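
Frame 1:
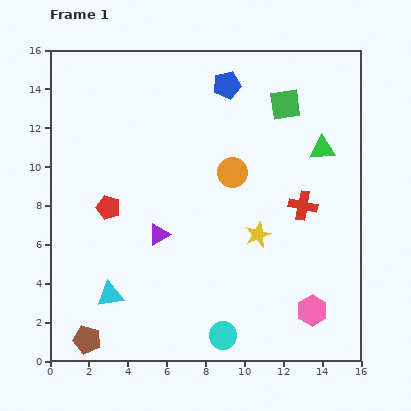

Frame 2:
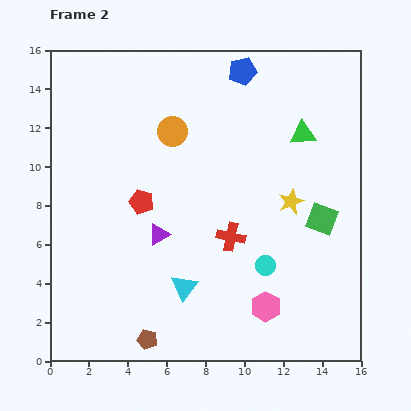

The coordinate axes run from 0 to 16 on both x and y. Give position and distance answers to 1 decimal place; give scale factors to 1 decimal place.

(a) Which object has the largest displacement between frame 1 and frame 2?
the green square

(moved 6.2; next 4.2)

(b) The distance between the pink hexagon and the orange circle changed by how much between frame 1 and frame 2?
+2.0

Distance in frame 1: 8.2. Distance in frame 2: 10.2.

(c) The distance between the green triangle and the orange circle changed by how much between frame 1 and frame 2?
+1.9

Distance in frame 1: 4.8. Distance in frame 2: 6.7.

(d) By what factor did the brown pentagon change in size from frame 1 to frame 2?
0.7×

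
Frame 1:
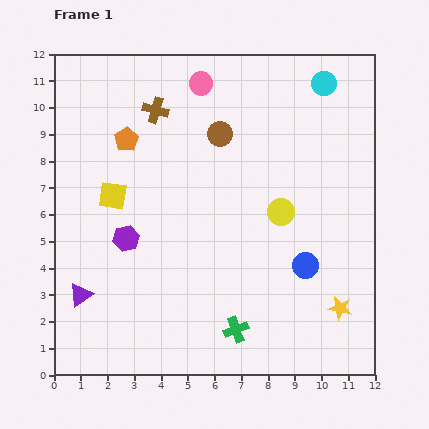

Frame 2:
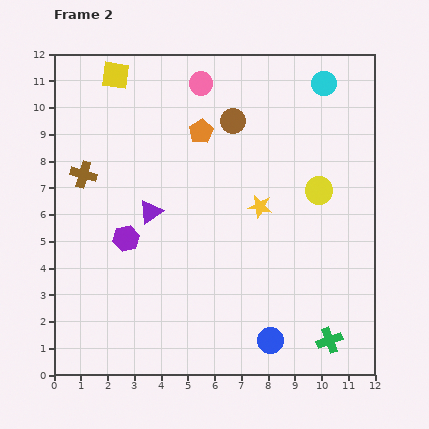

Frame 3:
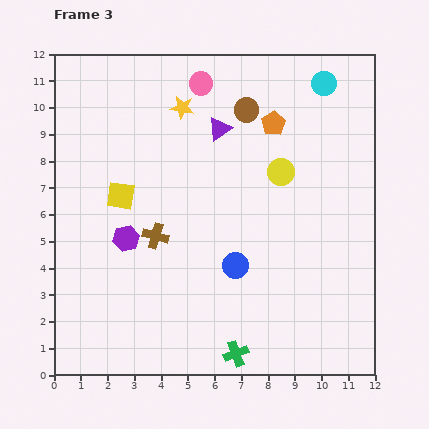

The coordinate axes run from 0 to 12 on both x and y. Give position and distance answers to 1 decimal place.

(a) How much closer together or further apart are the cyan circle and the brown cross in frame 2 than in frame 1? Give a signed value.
+3.2

Distance in frame 1: 6.4. Distance in frame 2: 9.6.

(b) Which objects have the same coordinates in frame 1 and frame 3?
the purple hexagon, the cyan circle, the pink circle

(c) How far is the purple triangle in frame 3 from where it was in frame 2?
4.0

The purple triangle moved from (3.6, 6.1) to (6.2, 9.2), a distance of √(2.6² + 3.1²) ≈ 4.0.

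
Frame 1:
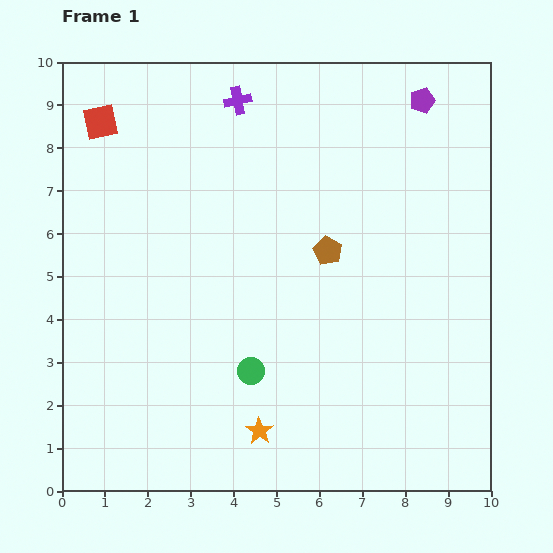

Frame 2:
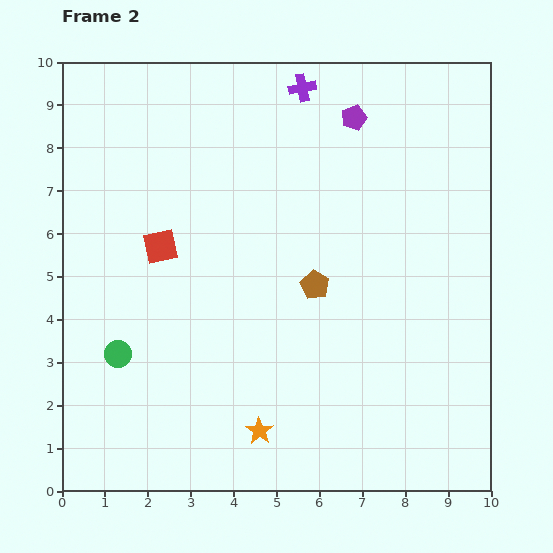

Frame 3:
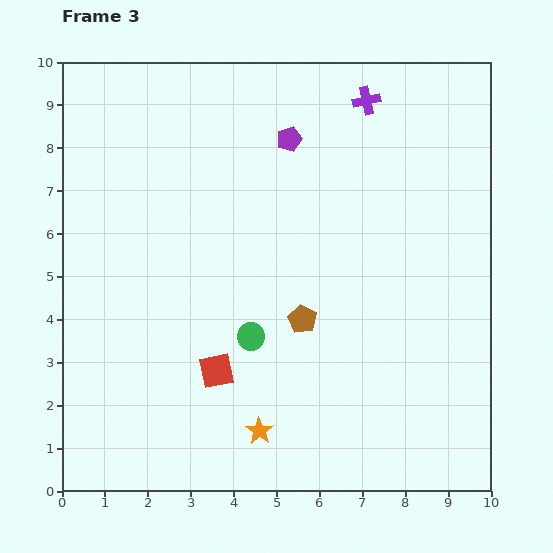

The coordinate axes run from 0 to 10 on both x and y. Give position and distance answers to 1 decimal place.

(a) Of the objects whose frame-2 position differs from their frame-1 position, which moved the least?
the brown pentagon

(moved 0.9)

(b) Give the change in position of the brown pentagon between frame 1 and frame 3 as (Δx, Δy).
(-0.6, -1.6)

The brown pentagon was at (6.2, 5.6) in frame 1 and (5.6, 4.0) in frame 3.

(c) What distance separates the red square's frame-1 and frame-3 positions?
6.4

The red square moved from (0.9, 8.6) to (3.6, 2.8), a distance of √(2.7² + 5.8²) ≈ 6.4.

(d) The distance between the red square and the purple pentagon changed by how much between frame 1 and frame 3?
-1.8

Distance in frame 1: 7.5. Distance in frame 3: 5.7.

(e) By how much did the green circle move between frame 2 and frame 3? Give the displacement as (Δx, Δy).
(3.1, 0.4)

The green circle was at (1.3, 3.2) in frame 2 and (4.4, 3.6) in frame 3.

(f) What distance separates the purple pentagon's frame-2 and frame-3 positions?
1.6

The purple pentagon moved from (6.8, 8.7) to (5.3, 8.2), a distance of √(1.5² + 0.5²) ≈ 1.6.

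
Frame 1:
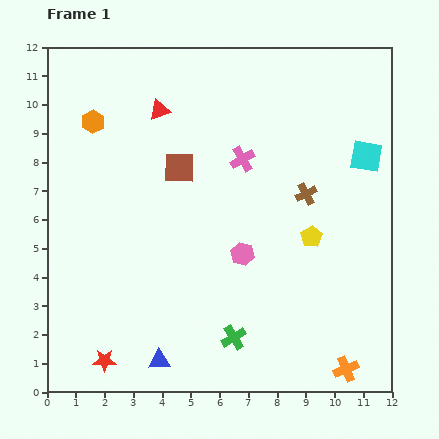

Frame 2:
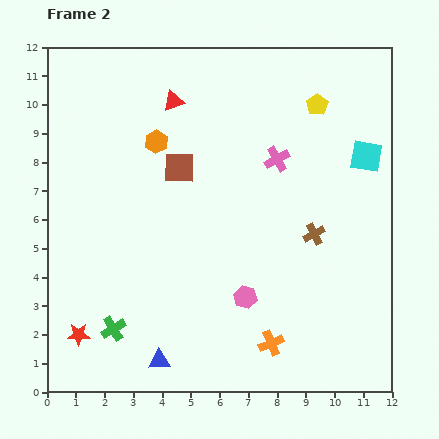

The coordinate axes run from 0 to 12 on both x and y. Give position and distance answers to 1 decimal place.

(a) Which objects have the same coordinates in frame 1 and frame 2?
the blue triangle, the brown square, the cyan square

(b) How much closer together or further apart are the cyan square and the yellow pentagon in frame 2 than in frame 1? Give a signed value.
-0.9

Distance in frame 1: 3.4. Distance in frame 2: 2.5.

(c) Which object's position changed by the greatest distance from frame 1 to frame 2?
the yellow pentagon

(moved 4.6; next 4.2)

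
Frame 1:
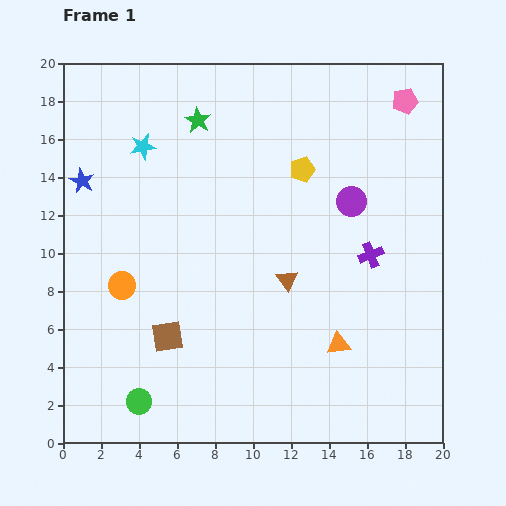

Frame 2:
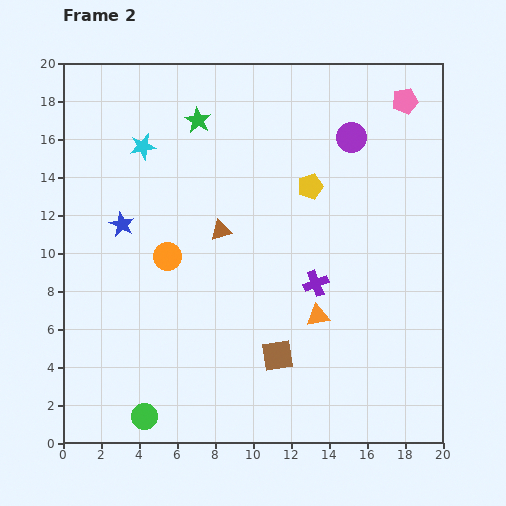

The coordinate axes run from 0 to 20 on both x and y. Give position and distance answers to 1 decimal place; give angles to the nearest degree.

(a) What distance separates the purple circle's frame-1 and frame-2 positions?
3.4

The purple circle moved from (15.2, 12.7) to (15.2, 16.1), a distance of √(0.0² + 3.4²) ≈ 3.4.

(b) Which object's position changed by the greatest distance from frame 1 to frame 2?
the brown square

(moved 5.9; next 4.4)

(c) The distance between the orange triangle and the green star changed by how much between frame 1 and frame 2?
-1.8

Distance in frame 1: 13.9. Distance in frame 2: 12.1.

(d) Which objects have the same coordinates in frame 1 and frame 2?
the green star, the pink pentagon, the cyan star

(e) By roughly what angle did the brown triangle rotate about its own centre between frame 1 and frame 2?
48° clockwise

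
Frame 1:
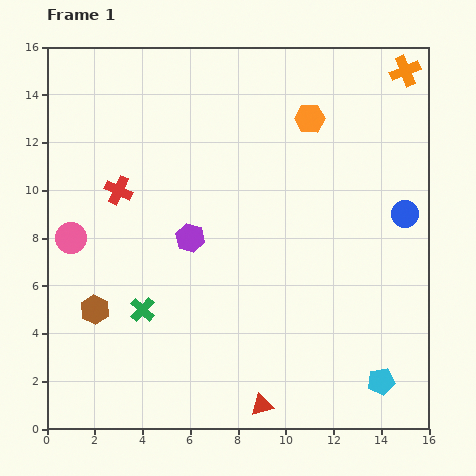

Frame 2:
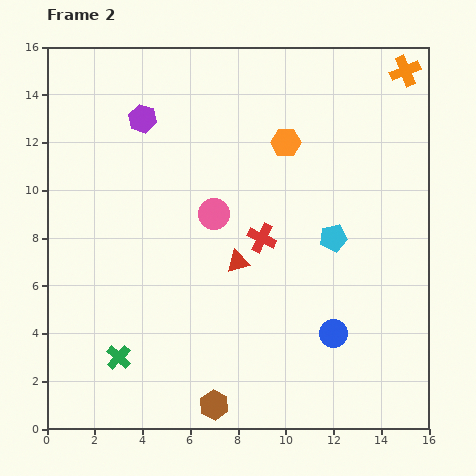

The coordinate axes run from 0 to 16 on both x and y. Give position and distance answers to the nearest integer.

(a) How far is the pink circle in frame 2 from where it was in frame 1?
6

The pink circle moved from (1, 8) to (7, 9), a distance of √(6² + 1²) ≈ 6.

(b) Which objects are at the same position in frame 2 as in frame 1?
the orange cross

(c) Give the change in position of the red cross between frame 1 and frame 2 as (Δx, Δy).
(6, -2)

The red cross was at (3, 10) in frame 1 and (9, 8) in frame 2.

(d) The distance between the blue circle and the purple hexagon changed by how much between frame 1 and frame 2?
+3

Distance in frame 1: 9. Distance in frame 2: 12.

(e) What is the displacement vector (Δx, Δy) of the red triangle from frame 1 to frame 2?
(-1, 6)

The red triangle was at (9, 1) in frame 1 and (8, 7) in frame 2.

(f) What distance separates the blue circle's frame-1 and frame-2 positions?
6

The blue circle moved from (15, 9) to (12, 4), a distance of √(3² + 5²) ≈ 6.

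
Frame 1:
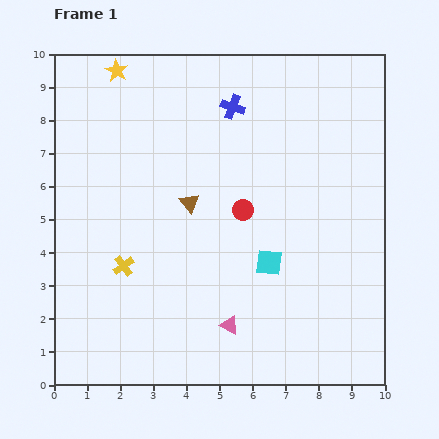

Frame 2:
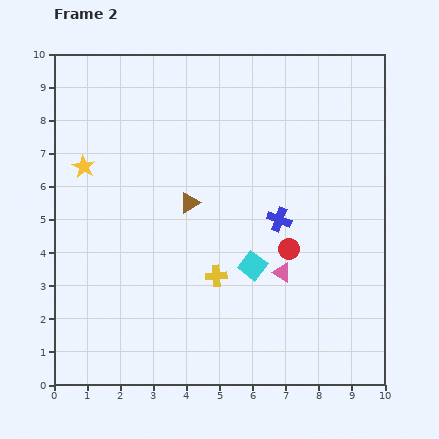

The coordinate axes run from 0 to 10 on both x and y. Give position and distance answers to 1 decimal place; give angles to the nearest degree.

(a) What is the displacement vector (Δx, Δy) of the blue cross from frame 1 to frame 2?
(1.4, -3.4)

The blue cross was at (5.4, 8.4) in frame 1 and (6.8, 5.0) in frame 2.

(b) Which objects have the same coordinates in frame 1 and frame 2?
the brown triangle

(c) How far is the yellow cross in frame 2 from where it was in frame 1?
2.8

The yellow cross moved from (2.1, 3.6) to (4.9, 3.3), a distance of √(2.8² + 0.3²) ≈ 2.8.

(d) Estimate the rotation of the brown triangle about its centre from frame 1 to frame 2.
39° clockwise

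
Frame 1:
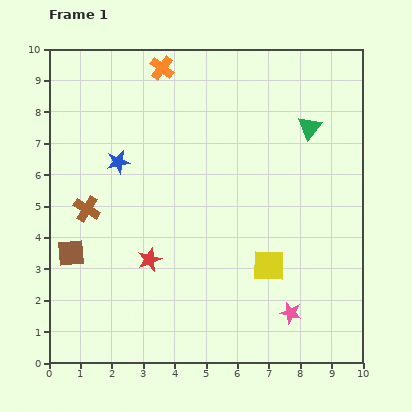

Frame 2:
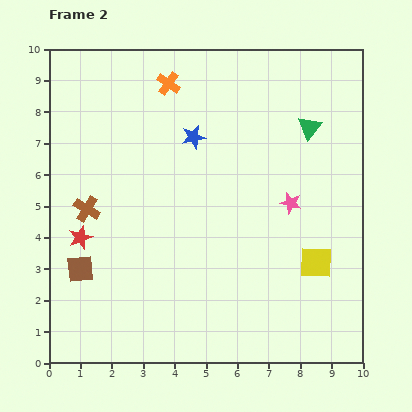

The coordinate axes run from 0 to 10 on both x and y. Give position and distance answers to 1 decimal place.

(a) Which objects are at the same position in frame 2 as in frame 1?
the green triangle, the brown cross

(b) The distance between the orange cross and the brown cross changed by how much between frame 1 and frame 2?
-0.3

Distance in frame 1: 5.1. Distance in frame 2: 4.8.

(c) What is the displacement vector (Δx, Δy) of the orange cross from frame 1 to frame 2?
(0.2, -0.5)

The orange cross was at (3.6, 9.4) in frame 1 and (3.8, 8.9) in frame 2.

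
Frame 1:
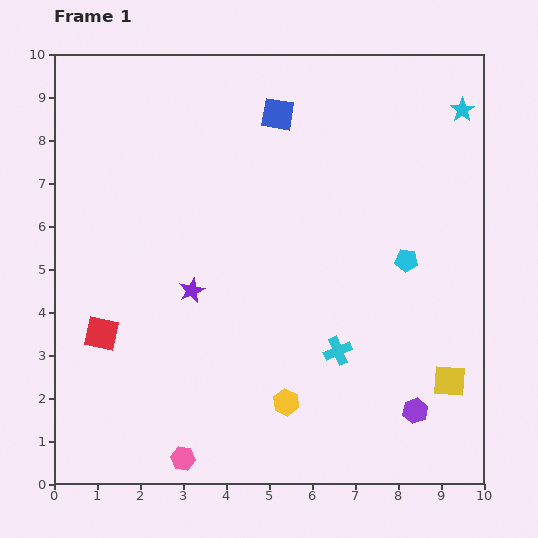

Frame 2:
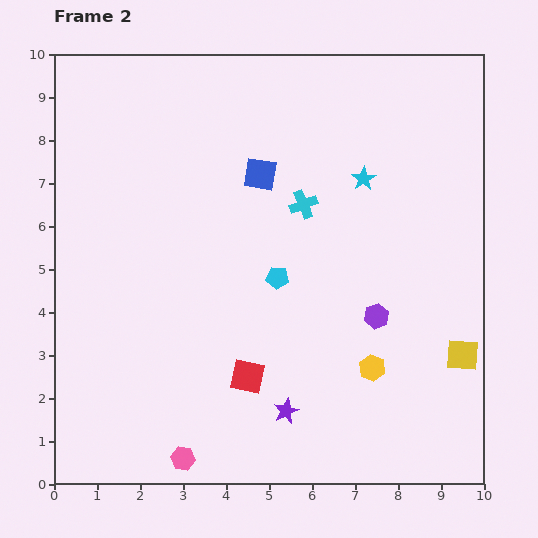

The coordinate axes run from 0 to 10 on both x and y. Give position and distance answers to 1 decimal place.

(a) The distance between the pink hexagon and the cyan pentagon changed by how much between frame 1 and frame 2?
-2.2

Distance in frame 1: 6.9. Distance in frame 2: 4.7.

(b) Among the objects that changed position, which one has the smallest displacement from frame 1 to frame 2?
the yellow square

(moved 0.7)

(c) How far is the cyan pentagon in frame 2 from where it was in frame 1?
3.0

The cyan pentagon moved from (8.2, 5.2) to (5.2, 4.8), a distance of √(3.0² + 0.4²) ≈ 3.0.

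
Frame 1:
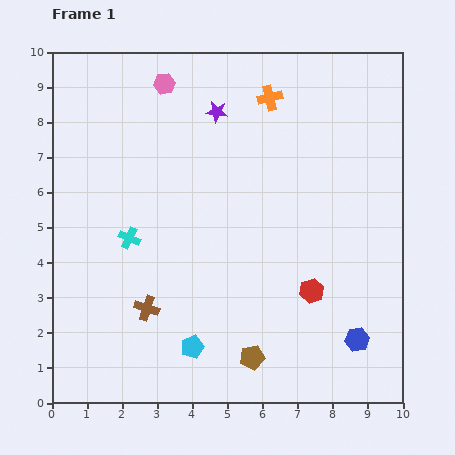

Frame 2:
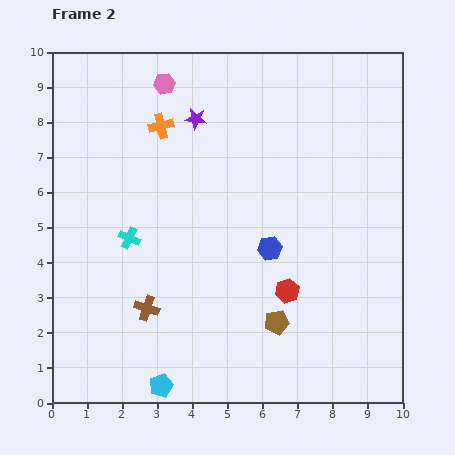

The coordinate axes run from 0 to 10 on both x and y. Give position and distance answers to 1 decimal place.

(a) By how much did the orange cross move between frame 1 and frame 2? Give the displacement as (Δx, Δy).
(-3.1, -0.8)

The orange cross was at (6.2, 8.7) in frame 1 and (3.1, 7.9) in frame 2.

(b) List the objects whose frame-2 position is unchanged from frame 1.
the pink hexagon, the brown cross, the cyan cross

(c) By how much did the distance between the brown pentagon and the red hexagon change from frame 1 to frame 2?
-1.6

Distance in frame 1: 2.5. Distance in frame 2: 0.9.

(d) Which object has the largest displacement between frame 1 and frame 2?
the blue hexagon

(moved 3.6; next 3.2)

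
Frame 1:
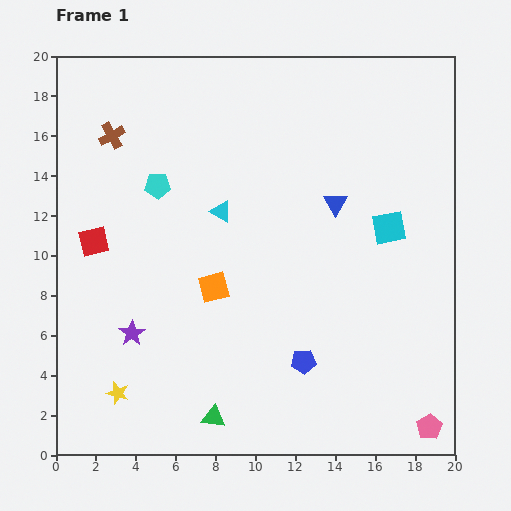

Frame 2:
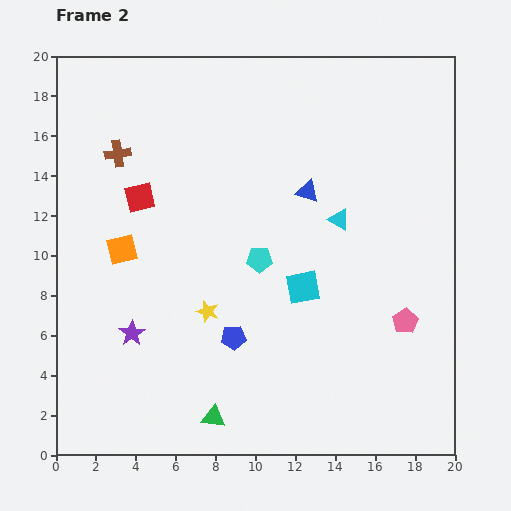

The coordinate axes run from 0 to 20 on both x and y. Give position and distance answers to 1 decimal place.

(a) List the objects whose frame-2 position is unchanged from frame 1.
the purple star, the green triangle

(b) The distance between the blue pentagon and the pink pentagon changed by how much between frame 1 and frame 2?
+1.5

Distance in frame 1: 7.1. Distance in frame 2: 8.6.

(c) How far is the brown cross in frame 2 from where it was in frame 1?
0.9

The brown cross moved from (2.8, 16.0) to (3.1, 15.1), a distance of √(0.3² + 0.9²) ≈ 0.9.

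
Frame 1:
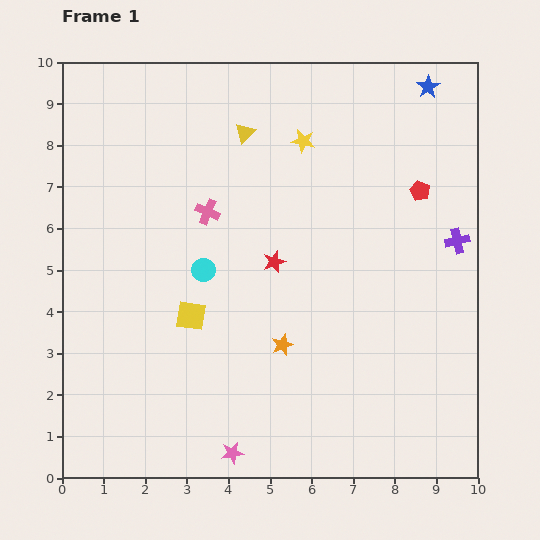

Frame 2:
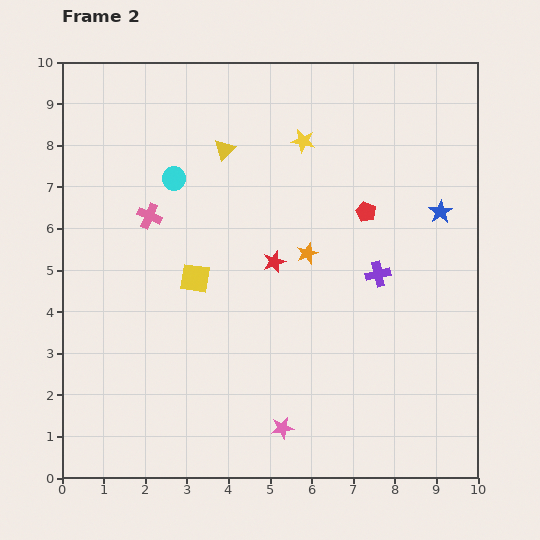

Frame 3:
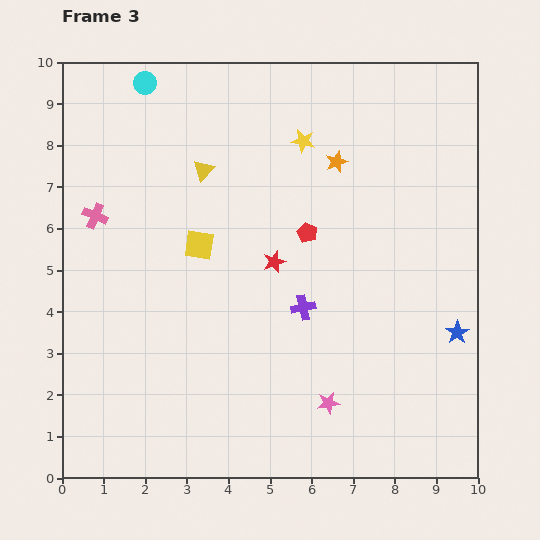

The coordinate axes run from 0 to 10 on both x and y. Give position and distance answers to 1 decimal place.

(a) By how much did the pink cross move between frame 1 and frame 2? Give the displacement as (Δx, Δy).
(-1.4, -0.1)

The pink cross was at (3.5, 6.4) in frame 1 and (2.1, 6.3) in frame 2.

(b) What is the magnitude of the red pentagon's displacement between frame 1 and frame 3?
2.9

The red pentagon moved from (8.6, 6.9) to (5.9, 5.9), a distance of √(2.7² + 1.0²) ≈ 2.9.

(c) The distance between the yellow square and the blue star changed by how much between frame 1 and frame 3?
-1.4

Distance in frame 1: 7.9. Distance in frame 3: 6.5.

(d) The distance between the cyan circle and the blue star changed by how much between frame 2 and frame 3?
+3.2

Distance in frame 2: 6.4. Distance in frame 3: 9.6.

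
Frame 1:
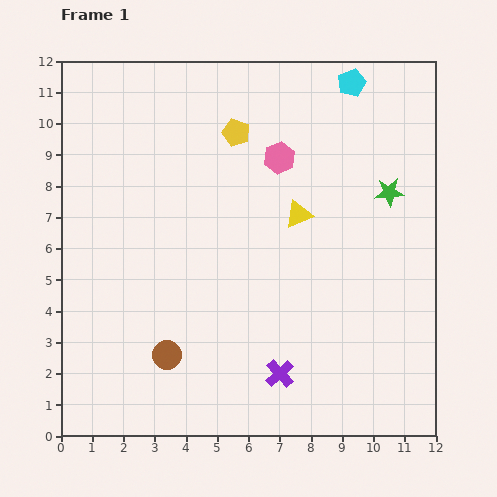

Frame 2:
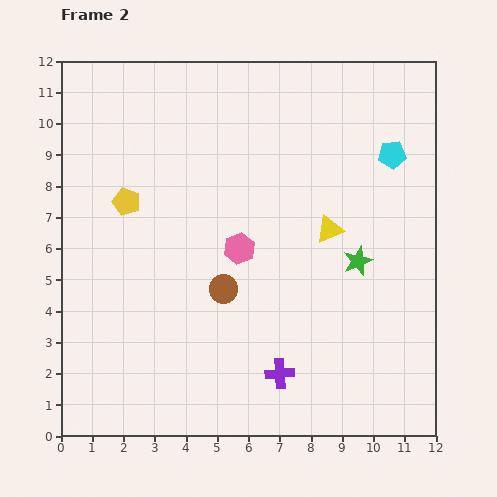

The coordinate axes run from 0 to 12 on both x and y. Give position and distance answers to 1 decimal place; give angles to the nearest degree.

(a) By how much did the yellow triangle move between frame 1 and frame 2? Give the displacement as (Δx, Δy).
(1.0, -0.5)

The yellow triangle was at (7.6, 7.1) in frame 1 and (8.6, 6.6) in frame 2.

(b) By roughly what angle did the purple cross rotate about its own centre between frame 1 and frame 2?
38° clockwise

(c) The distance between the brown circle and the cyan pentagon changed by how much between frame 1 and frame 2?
-3.6

Distance in frame 1: 10.5. Distance in frame 2: 6.9.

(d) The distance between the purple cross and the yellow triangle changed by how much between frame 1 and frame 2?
-0.2

Distance in frame 1: 5.1. Distance in frame 2: 4.9.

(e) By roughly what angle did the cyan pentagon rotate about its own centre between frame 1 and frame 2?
18° clockwise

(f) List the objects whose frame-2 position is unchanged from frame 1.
the purple cross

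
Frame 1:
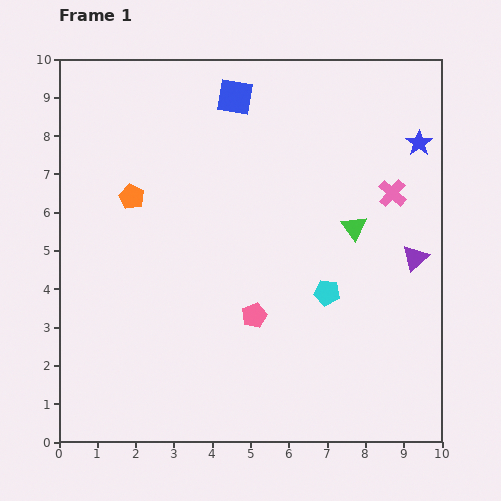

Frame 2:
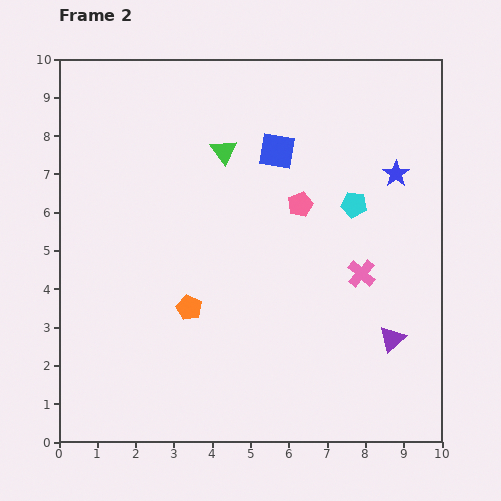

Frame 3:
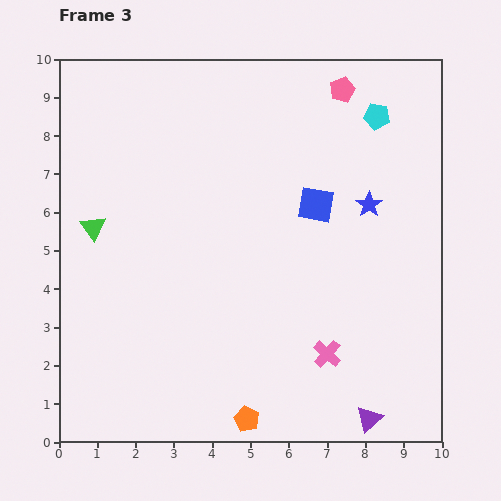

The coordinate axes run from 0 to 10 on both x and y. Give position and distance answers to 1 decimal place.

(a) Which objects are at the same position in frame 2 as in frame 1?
none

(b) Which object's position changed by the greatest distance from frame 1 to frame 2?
the green triangle

(moved 3.9; next 3.3)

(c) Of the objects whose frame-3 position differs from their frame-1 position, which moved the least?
the blue star

(moved 2.1)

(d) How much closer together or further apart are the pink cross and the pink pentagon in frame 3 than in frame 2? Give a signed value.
+4.5

Distance in frame 2: 2.4. Distance in frame 3: 6.9.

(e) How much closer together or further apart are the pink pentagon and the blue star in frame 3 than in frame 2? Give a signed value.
+0.5

Distance in frame 2: 2.6. Distance in frame 3: 3.1.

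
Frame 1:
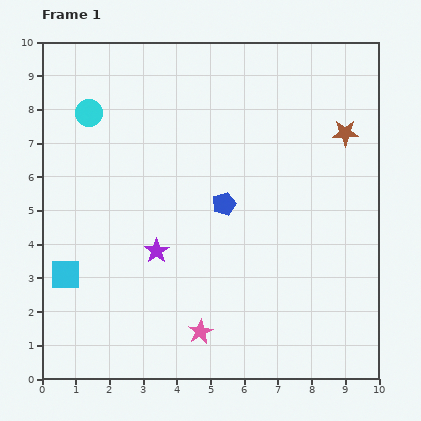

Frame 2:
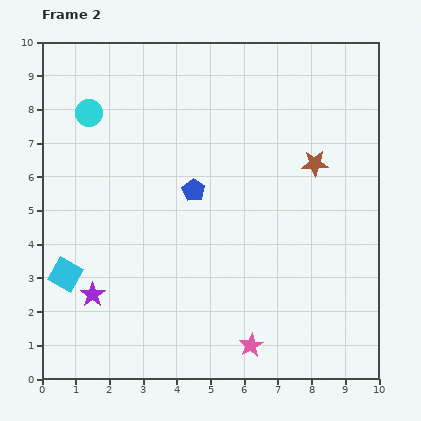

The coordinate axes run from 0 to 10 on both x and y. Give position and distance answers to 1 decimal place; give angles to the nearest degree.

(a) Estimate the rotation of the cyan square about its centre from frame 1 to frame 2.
31° clockwise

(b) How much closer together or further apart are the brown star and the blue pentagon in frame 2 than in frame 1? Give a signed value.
-0.5

Distance in frame 1: 4.2. Distance in frame 2: 3.7.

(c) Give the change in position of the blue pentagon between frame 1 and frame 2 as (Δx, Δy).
(-0.9, 0.4)

The blue pentagon was at (5.4, 5.2) in frame 1 and (4.5, 5.6) in frame 2.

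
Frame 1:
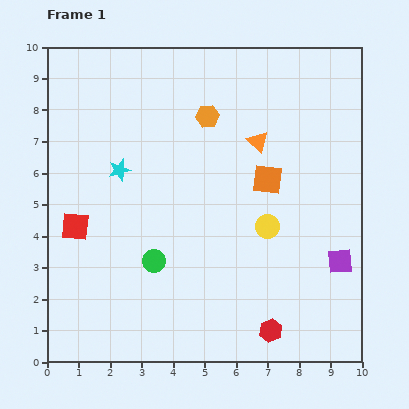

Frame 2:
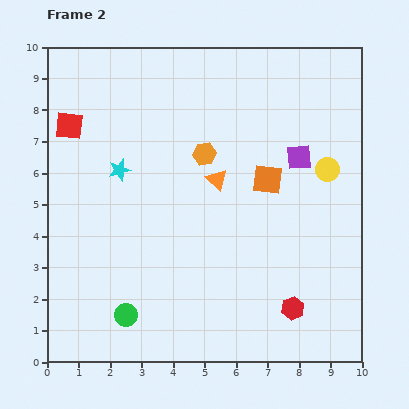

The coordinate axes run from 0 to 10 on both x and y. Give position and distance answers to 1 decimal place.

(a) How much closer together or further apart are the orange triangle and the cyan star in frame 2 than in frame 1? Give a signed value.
-1.4

Distance in frame 1: 4.5. Distance in frame 2: 3.1.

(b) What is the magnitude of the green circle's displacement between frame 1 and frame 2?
1.9

The green circle moved from (3.4, 3.2) to (2.5, 1.5), a distance of √(0.9² + 1.7²) ≈ 1.9.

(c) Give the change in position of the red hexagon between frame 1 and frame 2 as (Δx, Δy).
(0.7, 0.7)

The red hexagon was at (7.1, 1.0) in frame 1 and (7.8, 1.7) in frame 2.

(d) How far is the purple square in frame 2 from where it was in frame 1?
3.5

The purple square moved from (9.3, 3.2) to (8.0, 6.5), a distance of √(1.3² + 3.3²) ≈ 3.5.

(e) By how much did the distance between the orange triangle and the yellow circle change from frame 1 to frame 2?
+0.8

Distance in frame 1: 2.7. Distance in frame 2: 3.5.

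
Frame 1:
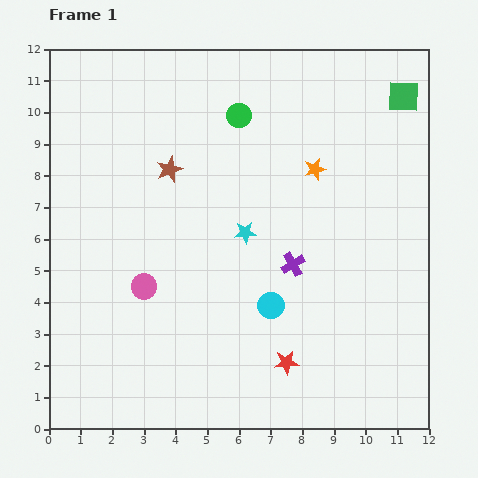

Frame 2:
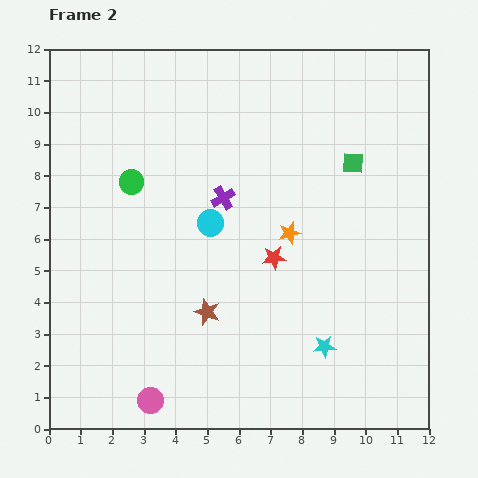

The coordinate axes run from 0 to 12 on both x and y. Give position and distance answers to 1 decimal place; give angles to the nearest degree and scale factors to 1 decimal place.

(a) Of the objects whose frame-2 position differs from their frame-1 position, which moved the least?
the orange star

(moved 2.2)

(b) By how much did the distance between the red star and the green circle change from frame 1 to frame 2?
-2.8

Distance in frame 1: 7.9. Distance in frame 2: 5.1.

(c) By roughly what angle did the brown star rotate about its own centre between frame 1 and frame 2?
30° counter-clockwise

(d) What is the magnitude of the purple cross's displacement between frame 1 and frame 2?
3.0

The purple cross moved from (7.7, 5.2) to (5.5, 7.3), a distance of √(2.2² + 2.1²) ≈ 3.0.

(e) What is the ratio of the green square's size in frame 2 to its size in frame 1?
0.7×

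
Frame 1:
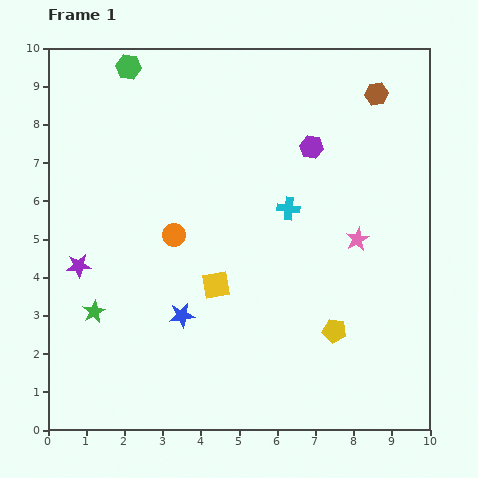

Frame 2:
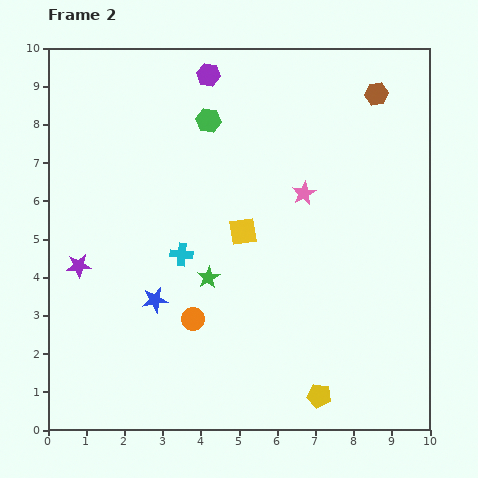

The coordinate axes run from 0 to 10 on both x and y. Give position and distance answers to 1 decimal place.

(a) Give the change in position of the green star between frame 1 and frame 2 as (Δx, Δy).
(3.0, 0.9)

The green star was at (1.2, 3.1) in frame 1 and (4.2, 4.0) in frame 2.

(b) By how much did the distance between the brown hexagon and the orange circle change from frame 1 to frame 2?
+1.1

Distance in frame 1: 6.5. Distance in frame 2: 7.6.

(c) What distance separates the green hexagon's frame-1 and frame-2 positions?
2.5

The green hexagon moved from (2.1, 9.5) to (4.2, 8.1), a distance of √(2.1² + 1.4²) ≈ 2.5.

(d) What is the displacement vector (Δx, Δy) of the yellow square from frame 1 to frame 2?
(0.7, 1.4)

The yellow square was at (4.4, 3.8) in frame 1 and (5.1, 5.2) in frame 2.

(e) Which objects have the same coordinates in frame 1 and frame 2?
the brown hexagon, the purple star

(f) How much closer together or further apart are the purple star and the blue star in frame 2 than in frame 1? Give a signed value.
-0.8

Distance in frame 1: 3.0. Distance in frame 2: 2.2.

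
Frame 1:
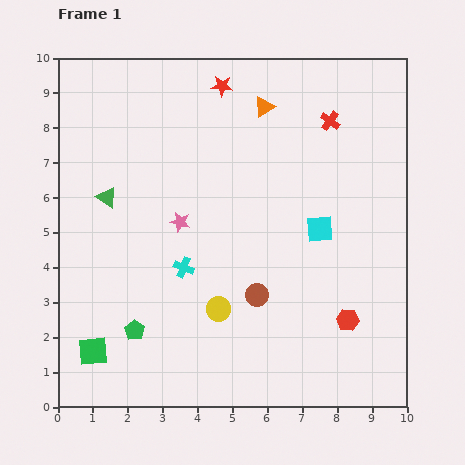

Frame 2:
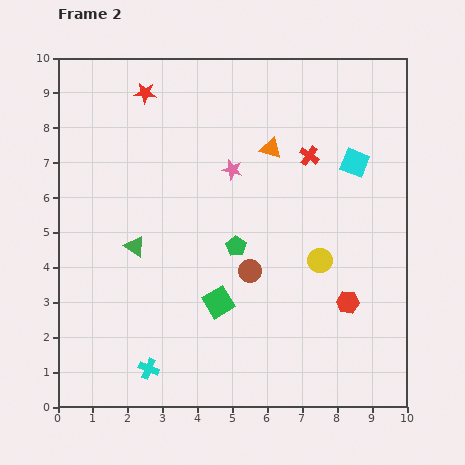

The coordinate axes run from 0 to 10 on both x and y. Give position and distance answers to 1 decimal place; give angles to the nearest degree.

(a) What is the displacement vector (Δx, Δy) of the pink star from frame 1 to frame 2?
(1.5, 1.5)

The pink star was at (3.5, 5.3) in frame 1 and (5.0, 6.8) in frame 2.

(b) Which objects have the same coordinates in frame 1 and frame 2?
none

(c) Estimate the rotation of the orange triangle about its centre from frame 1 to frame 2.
49° clockwise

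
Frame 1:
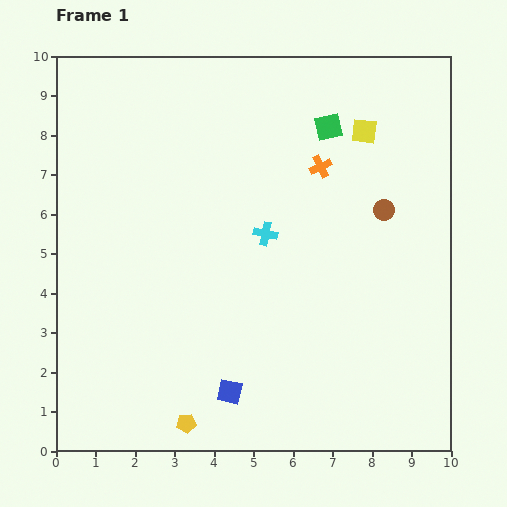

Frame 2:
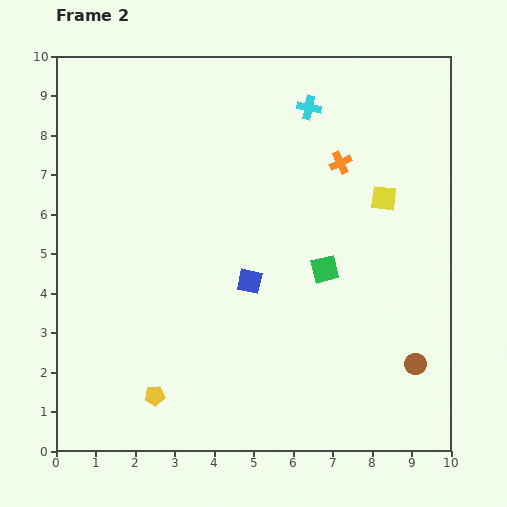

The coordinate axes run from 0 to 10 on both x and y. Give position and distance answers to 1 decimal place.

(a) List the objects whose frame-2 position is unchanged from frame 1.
none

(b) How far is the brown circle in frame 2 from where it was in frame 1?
4.0

The brown circle moved from (8.3, 6.1) to (9.1, 2.2), a distance of √(0.8² + 3.9²) ≈ 4.0.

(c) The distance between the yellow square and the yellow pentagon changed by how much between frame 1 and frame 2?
-1.0

Distance in frame 1: 8.7. Distance in frame 2: 7.7.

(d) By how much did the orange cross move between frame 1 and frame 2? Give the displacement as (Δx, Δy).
(0.5, 0.1)

The orange cross was at (6.7, 7.2) in frame 1 and (7.2, 7.3) in frame 2.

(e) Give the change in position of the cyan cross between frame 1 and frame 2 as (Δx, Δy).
(1.1, 3.2)

The cyan cross was at (5.3, 5.5) in frame 1 and (6.4, 8.7) in frame 2.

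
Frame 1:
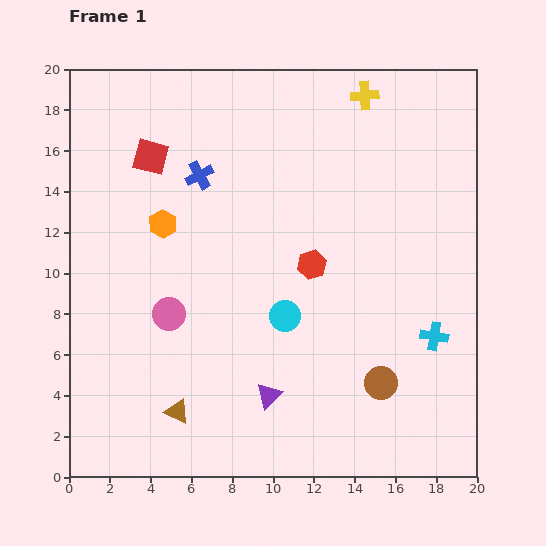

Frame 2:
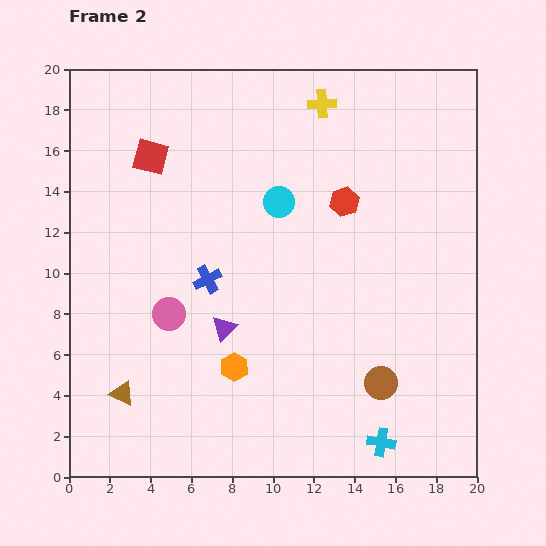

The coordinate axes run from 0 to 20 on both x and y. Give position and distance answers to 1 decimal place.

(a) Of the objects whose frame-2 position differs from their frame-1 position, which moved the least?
the yellow cross

(moved 2.1)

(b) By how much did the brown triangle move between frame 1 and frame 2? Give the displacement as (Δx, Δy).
(-2.7, 0.9)

The brown triangle was at (5.3, 3.2) in frame 1 and (2.6, 4.1) in frame 2.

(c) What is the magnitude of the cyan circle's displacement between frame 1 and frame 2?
5.6

The cyan circle moved from (10.6, 7.9) to (10.3, 13.5), a distance of √(0.3² + 5.6²) ≈ 5.6.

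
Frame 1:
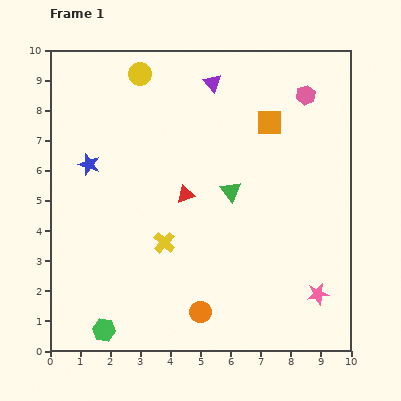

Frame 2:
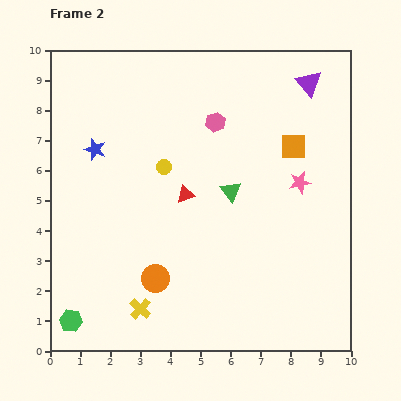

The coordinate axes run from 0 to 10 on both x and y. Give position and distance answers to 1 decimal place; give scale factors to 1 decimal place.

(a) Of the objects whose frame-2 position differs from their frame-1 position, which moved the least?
the blue star

(moved 0.5)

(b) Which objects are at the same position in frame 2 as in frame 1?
the red triangle, the green triangle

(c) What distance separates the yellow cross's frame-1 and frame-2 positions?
2.3

The yellow cross moved from (3.8, 3.6) to (3.0, 1.4), a distance of √(0.8² + 2.2²) ≈ 2.3.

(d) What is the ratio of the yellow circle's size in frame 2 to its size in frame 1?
0.7×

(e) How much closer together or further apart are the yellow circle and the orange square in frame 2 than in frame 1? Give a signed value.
-0.2

Distance in frame 1: 4.6. Distance in frame 2: 4.4.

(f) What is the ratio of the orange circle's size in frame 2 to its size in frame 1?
1.3×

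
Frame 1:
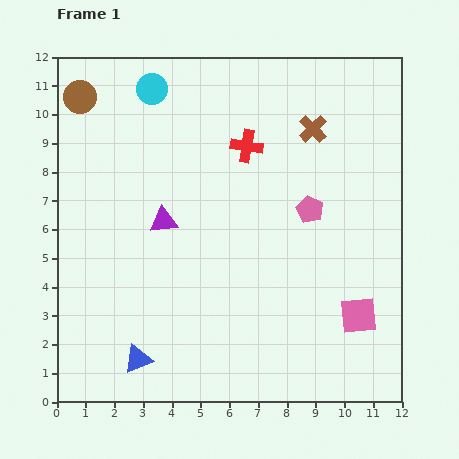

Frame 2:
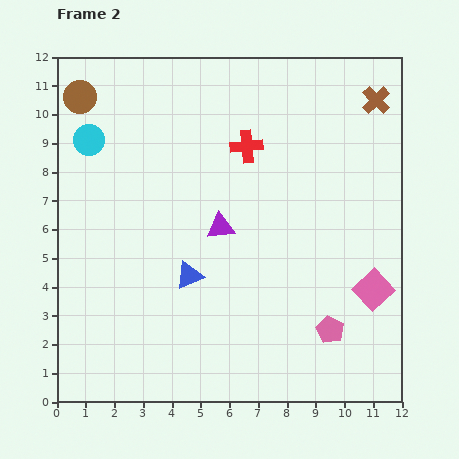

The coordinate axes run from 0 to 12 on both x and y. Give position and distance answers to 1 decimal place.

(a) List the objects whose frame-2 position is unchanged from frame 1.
the brown circle, the red cross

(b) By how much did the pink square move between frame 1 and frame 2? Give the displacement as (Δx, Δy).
(0.5, 0.9)

The pink square was at (10.5, 3.0) in frame 1 and (11.0, 3.9) in frame 2.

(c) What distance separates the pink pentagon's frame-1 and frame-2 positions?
4.3

The pink pentagon moved from (8.8, 6.7) to (9.5, 2.5), a distance of √(0.7² + 4.2²) ≈ 4.3.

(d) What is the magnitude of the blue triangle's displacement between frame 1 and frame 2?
3.4

The blue triangle moved from (2.8, 1.5) to (4.6, 4.4), a distance of √(1.8² + 2.9²) ≈ 3.4.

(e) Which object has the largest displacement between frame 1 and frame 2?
the pink pentagon

(moved 4.3; next 3.4)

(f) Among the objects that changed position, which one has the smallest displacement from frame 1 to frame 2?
the pink square

(moved 1.0)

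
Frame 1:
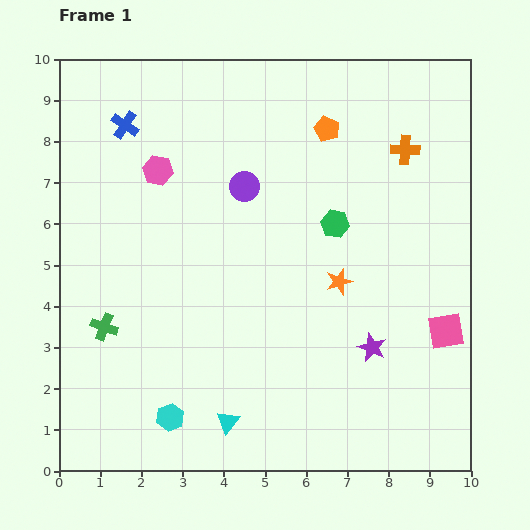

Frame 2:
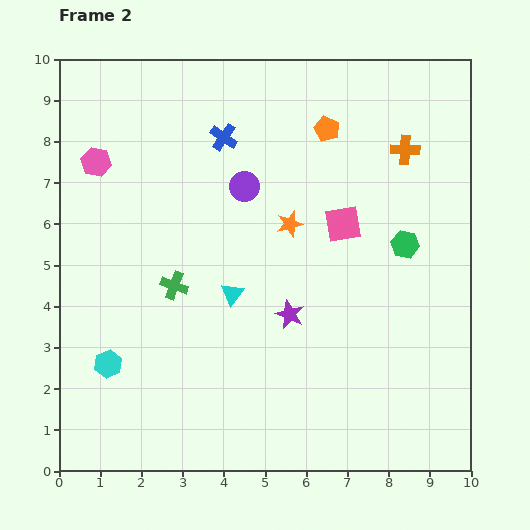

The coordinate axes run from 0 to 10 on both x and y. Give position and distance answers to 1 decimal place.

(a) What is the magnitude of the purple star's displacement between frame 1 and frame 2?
2.2

The purple star moved from (7.6, 3.0) to (5.6, 3.8), a distance of √(2.0² + 0.8²) ≈ 2.2.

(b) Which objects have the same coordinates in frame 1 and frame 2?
the orange cross, the orange pentagon, the purple circle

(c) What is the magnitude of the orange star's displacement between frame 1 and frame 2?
1.8

The orange star moved from (6.8, 4.6) to (5.6, 6.0), a distance of √(1.2² + 1.4²) ≈ 1.8.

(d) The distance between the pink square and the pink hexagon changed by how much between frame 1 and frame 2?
-1.8

Distance in frame 1: 8.0. Distance in frame 2: 6.2.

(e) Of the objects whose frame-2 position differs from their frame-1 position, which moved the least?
the pink hexagon

(moved 1.5)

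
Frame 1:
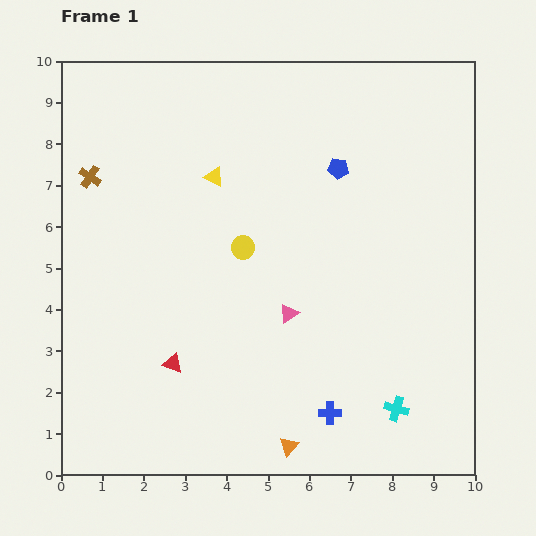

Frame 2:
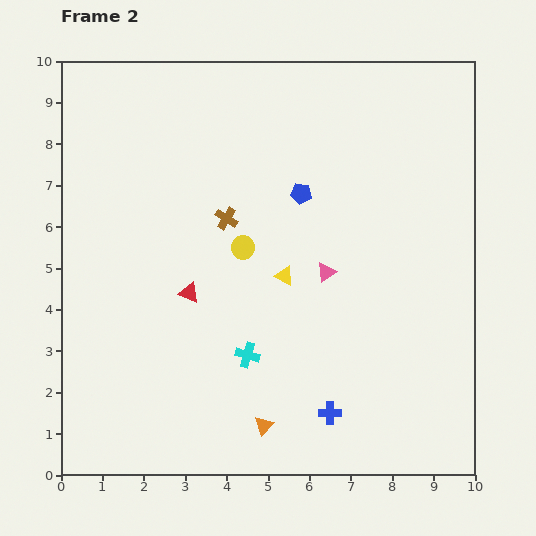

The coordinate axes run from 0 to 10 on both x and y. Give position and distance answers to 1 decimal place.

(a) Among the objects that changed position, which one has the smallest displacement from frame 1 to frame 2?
the orange triangle

(moved 0.8)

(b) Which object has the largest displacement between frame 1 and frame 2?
the cyan cross

(moved 3.8; next 3.4)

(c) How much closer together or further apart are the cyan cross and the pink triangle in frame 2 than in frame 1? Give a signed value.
-0.7

Distance in frame 1: 3.5. Distance in frame 2: 2.8.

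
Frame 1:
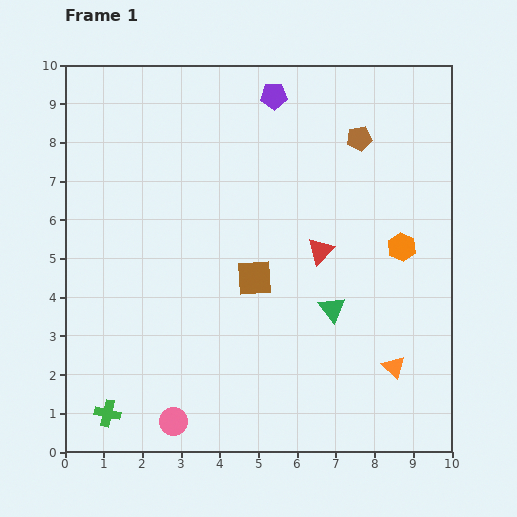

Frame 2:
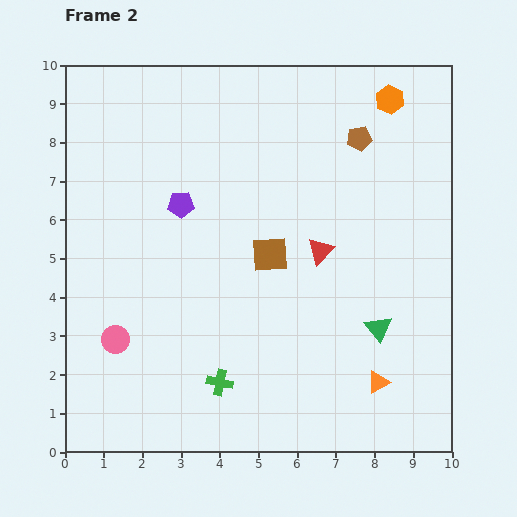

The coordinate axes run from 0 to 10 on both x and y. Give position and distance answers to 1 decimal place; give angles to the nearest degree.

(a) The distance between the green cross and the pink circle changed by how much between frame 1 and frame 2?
+1.2

Distance in frame 1: 1.7. Distance in frame 2: 2.9.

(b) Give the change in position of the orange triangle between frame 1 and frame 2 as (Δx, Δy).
(-0.4, -0.4)

The orange triangle was at (8.5, 2.2) in frame 1 and (8.1, 1.8) in frame 2.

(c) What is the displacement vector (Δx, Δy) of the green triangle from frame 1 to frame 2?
(1.2, -0.5)

The green triangle was at (6.9, 3.7) in frame 1 and (8.1, 3.2) in frame 2.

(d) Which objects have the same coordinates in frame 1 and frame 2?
the red triangle, the brown pentagon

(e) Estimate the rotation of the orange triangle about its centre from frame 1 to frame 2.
46° clockwise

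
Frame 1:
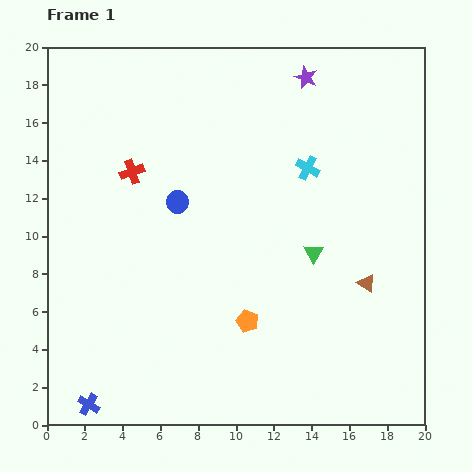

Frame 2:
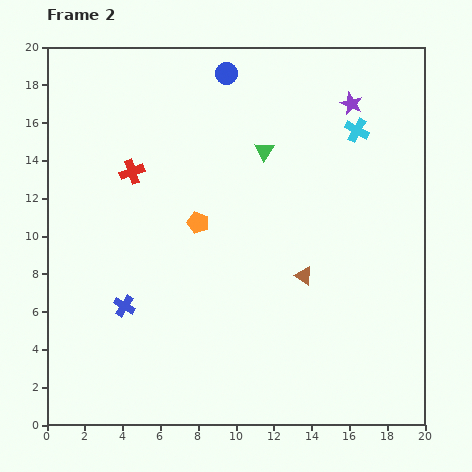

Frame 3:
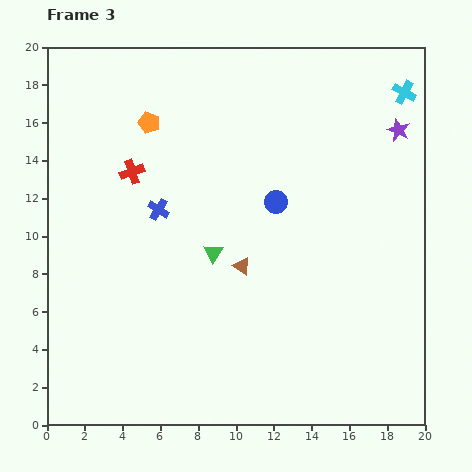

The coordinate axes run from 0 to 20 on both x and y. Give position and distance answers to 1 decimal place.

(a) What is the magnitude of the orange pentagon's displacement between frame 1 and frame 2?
5.8

The orange pentagon moved from (10.6, 5.5) to (8.0, 10.7), a distance of √(2.6² + 5.2²) ≈ 5.8.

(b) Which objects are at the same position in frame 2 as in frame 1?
the red cross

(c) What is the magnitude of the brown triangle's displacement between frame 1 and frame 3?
6.7

The brown triangle moved from (16.9, 7.5) to (10.3, 8.4), a distance of √(6.6² + 0.9²) ≈ 6.7.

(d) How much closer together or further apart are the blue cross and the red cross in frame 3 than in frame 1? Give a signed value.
-10.1

Distance in frame 1: 12.5. Distance in frame 3: 2.4.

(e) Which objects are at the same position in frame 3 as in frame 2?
the red cross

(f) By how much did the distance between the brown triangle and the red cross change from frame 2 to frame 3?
-2.9

Distance in frame 2: 10.6. Distance in frame 3: 7.7.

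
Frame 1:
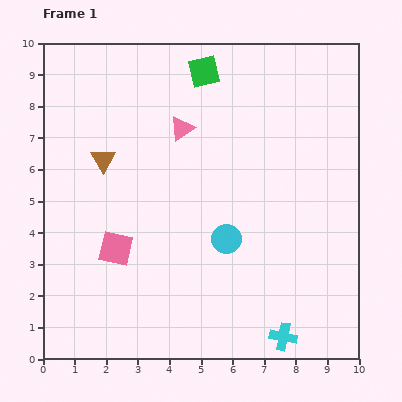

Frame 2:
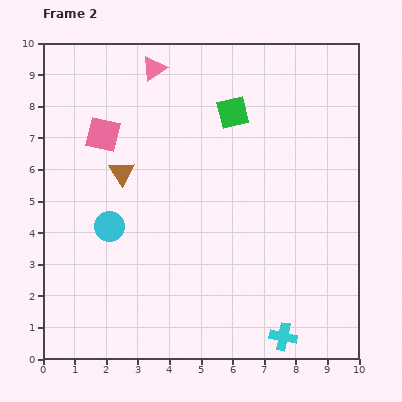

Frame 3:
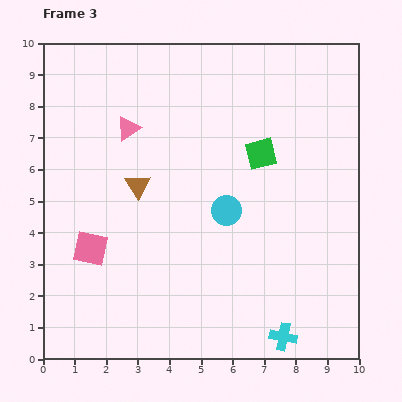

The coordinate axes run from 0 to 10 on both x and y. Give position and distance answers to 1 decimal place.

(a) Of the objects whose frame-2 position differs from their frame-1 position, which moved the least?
the brown triangle

(moved 0.7)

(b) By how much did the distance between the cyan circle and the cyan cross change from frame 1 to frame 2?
+2.9

Distance in frame 1: 3.6. Distance in frame 2: 6.5.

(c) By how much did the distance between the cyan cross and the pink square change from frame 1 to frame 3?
+0.7

Distance in frame 1: 6.0. Distance in frame 3: 6.7.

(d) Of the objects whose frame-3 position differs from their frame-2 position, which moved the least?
the brown triangle

(moved 0.6)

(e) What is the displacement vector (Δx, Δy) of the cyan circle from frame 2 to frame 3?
(3.7, 0.5)

The cyan circle was at (2.1, 4.2) in frame 2 and (5.8, 4.7) in frame 3.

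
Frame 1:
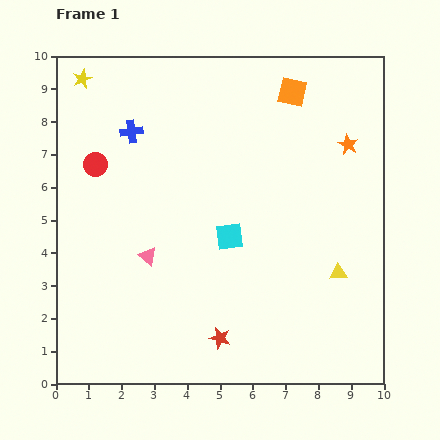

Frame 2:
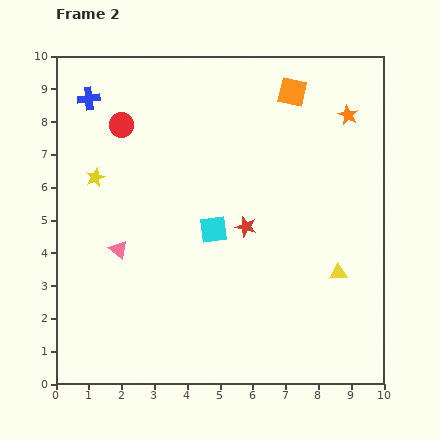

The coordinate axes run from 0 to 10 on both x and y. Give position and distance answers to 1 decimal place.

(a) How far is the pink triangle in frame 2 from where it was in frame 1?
0.9

The pink triangle moved from (2.8, 3.9) to (1.9, 4.1), a distance of √(0.9² + 0.2²) ≈ 0.9.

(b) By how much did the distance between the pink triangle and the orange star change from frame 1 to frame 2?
+1.1

Distance in frame 1: 7.0. Distance in frame 2: 8.1.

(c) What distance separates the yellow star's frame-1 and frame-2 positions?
3.0

The yellow star moved from (0.8, 9.3) to (1.2, 6.3), a distance of √(0.4² + 3.0²) ≈ 3.0.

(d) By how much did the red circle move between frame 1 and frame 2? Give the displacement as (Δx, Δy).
(0.8, 1.2)

The red circle was at (1.2, 6.7) in frame 1 and (2.0, 7.9) in frame 2.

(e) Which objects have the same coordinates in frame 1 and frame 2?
the orange square, the yellow triangle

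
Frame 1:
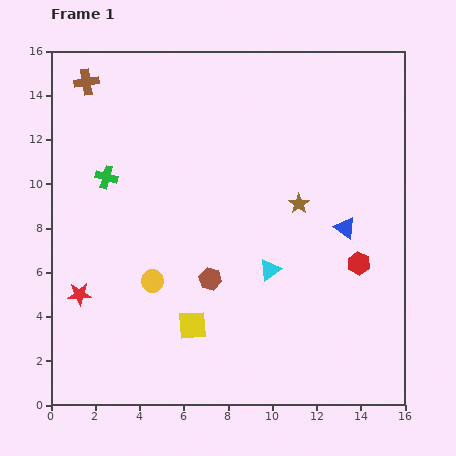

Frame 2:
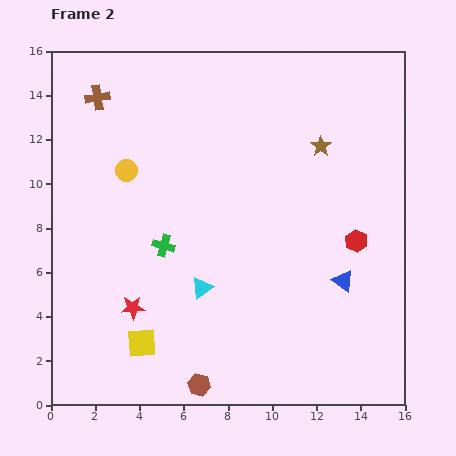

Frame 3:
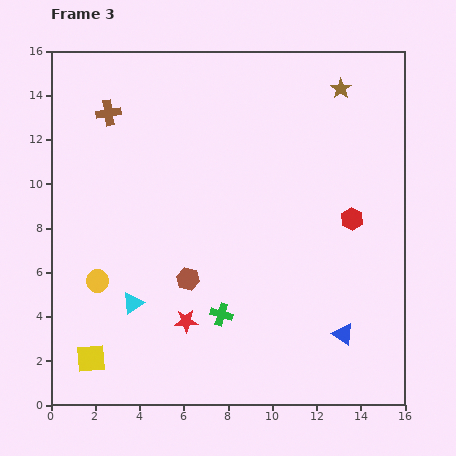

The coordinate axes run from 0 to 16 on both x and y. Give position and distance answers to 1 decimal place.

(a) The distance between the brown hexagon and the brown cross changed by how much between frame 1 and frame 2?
+3.3

Distance in frame 1: 10.5. Distance in frame 2: 13.8.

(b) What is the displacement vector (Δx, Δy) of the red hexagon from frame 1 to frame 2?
(-0.1, 1.0)

The red hexagon was at (13.9, 6.4) in frame 1 and (13.8, 7.4) in frame 2.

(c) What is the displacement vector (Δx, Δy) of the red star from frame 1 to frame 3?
(4.8, -1.2)

The red star was at (1.3, 5.0) in frame 1 and (6.1, 3.8) in frame 3.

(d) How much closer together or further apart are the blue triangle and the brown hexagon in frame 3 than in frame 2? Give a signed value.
-0.6

Distance in frame 2: 8.0. Distance in frame 3: 7.4.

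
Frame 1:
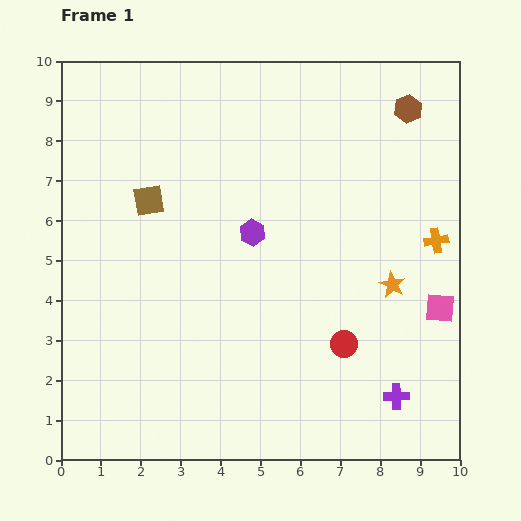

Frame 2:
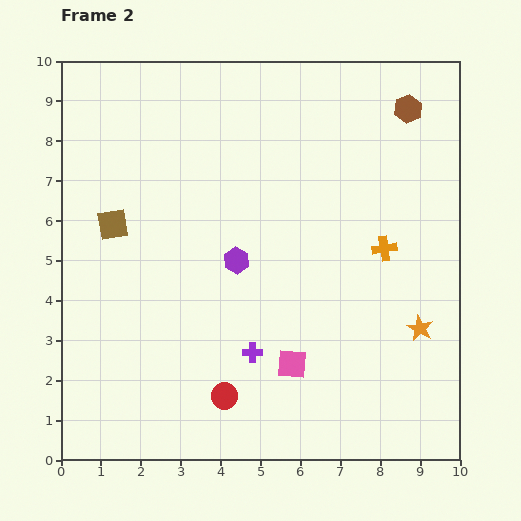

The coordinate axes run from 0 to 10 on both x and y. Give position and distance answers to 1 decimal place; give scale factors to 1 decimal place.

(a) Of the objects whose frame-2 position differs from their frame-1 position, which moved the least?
the purple hexagon

(moved 0.8)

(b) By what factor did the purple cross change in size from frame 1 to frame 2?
0.8×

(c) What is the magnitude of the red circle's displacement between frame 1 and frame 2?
3.3

The red circle moved from (7.1, 2.9) to (4.1, 1.6), a distance of √(3.0² + 1.3²) ≈ 3.3.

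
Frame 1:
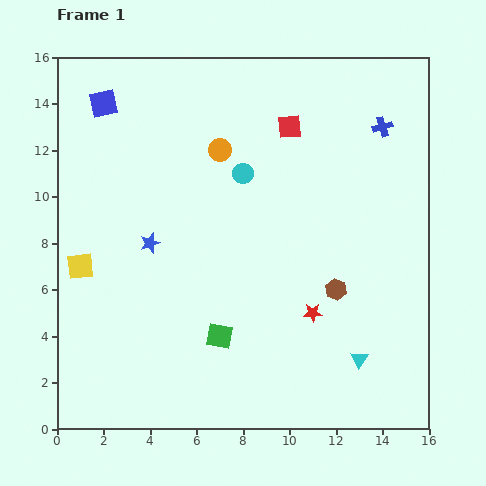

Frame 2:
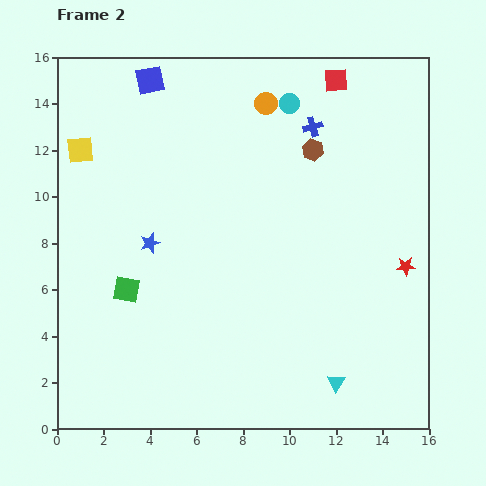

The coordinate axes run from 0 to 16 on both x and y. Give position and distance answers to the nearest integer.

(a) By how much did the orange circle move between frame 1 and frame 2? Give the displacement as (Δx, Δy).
(2, 2)

The orange circle was at (7, 12) in frame 1 and (9, 14) in frame 2.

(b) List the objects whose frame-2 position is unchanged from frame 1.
the blue star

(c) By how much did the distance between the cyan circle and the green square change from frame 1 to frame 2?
+4

Distance in frame 1: 7. Distance in frame 2: 11.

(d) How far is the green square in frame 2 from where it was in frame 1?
4

The green square moved from (7, 4) to (3, 6), a distance of √(4² + 2²) ≈ 4.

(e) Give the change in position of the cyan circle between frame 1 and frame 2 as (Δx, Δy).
(2, 3)

The cyan circle was at (8, 11) in frame 1 and (10, 14) in frame 2.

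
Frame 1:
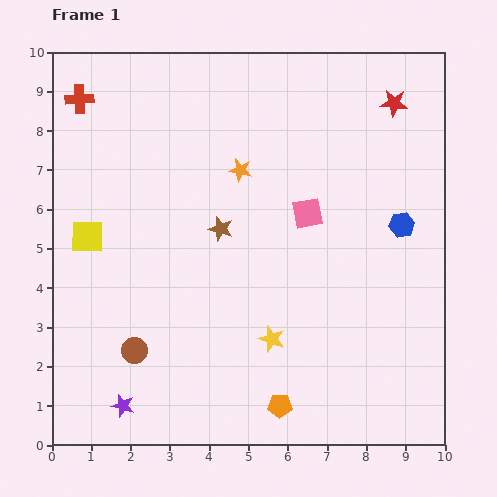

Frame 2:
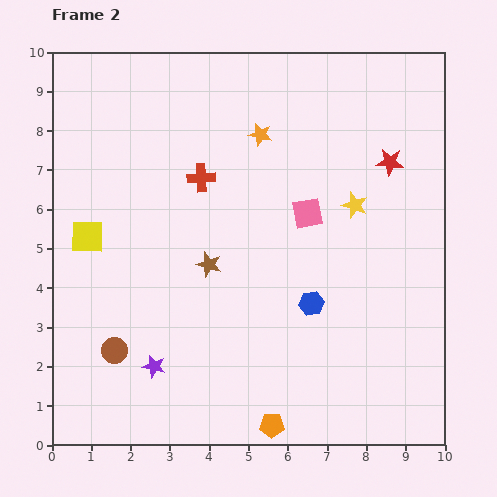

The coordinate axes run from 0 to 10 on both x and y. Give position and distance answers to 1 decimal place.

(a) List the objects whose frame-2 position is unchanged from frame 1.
the pink square, the yellow square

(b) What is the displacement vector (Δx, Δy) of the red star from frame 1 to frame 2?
(-0.1, -1.5)

The red star was at (8.7, 8.7) in frame 1 and (8.6, 7.2) in frame 2.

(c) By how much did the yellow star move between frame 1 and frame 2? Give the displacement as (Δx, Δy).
(2.1, 3.4)

The yellow star was at (5.6, 2.7) in frame 1 and (7.7, 6.1) in frame 2.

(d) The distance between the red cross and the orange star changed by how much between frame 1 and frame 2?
-2.6

Distance in frame 1: 4.5. Distance in frame 2: 1.9.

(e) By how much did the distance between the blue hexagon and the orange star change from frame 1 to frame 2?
+0.2

Distance in frame 1: 4.3. Distance in frame 2: 4.5.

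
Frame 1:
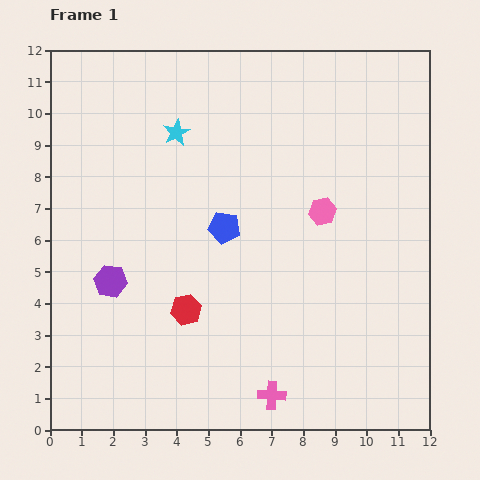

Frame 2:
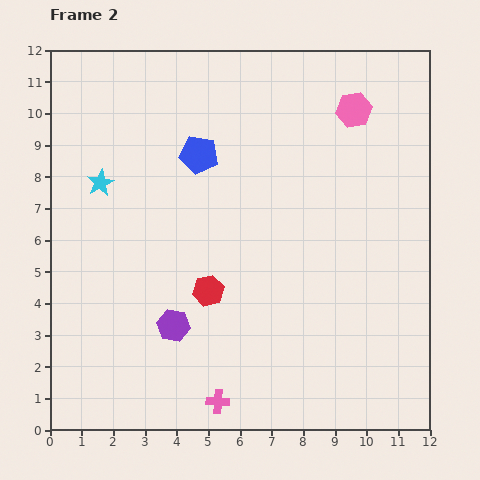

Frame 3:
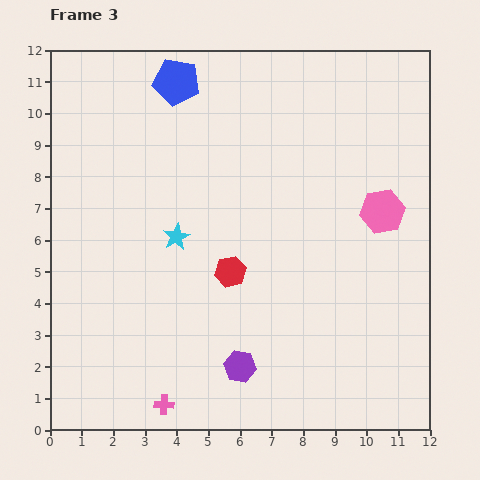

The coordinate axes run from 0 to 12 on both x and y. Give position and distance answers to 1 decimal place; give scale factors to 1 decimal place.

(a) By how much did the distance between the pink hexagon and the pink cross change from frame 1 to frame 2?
+4.2

Distance in frame 1: 6.0. Distance in frame 2: 10.2.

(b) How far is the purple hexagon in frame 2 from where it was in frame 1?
2.4

The purple hexagon moved from (1.9, 4.7) to (3.9, 3.3), a distance of √(2.0² + 1.4²) ≈ 2.4.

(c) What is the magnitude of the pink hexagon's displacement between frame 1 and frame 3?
1.9

The pink hexagon moved from (8.6, 6.9) to (10.5, 6.9), a distance of √(1.9² + 0.0²) ≈ 1.9.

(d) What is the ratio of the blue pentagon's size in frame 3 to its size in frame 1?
1.5×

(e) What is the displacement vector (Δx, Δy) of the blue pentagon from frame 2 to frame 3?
(-0.7, 2.3)

The blue pentagon was at (4.7, 8.7) in frame 2 and (4.0, 11.0) in frame 3.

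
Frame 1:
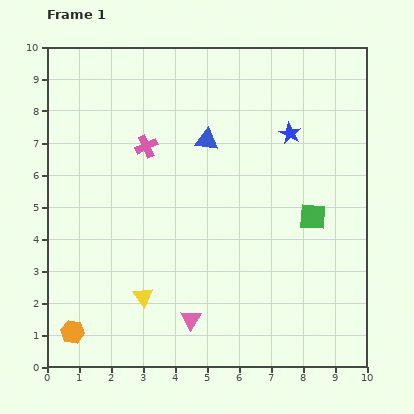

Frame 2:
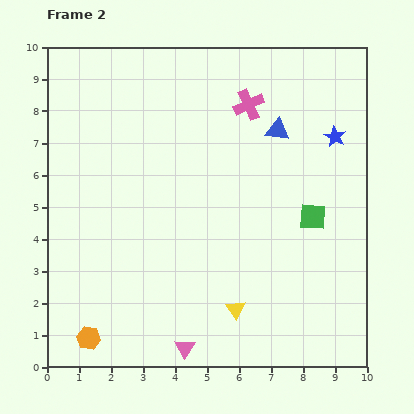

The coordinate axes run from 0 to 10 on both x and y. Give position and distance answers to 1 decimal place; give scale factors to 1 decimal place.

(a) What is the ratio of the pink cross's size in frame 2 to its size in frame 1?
1.4×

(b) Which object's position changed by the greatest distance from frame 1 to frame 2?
the pink cross

(moved 3.5; next 2.9)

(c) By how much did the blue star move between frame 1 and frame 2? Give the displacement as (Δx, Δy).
(1.4, -0.1)

The blue star was at (7.6, 7.3) in frame 1 and (9.0, 7.2) in frame 2.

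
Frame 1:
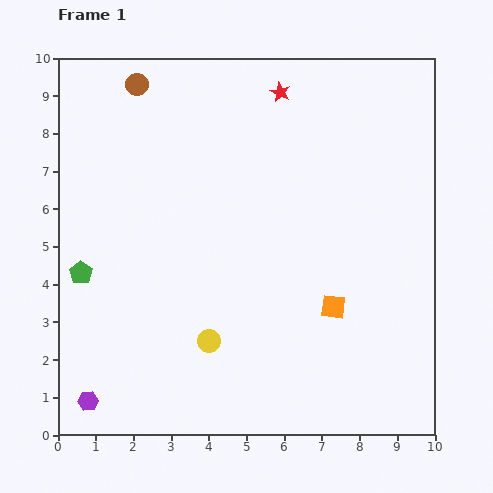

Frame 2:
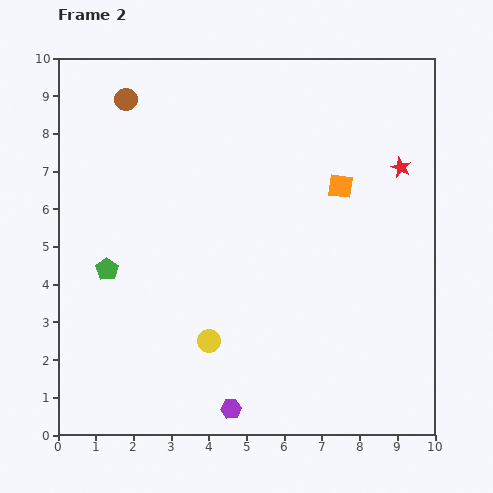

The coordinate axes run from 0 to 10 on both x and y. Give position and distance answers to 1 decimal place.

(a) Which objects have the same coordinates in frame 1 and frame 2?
the yellow circle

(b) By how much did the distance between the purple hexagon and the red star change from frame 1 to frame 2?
-1.9

Distance in frame 1: 9.7. Distance in frame 2: 7.8.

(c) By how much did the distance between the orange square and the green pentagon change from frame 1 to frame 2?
-0.2

Distance in frame 1: 6.8. Distance in frame 2: 6.6.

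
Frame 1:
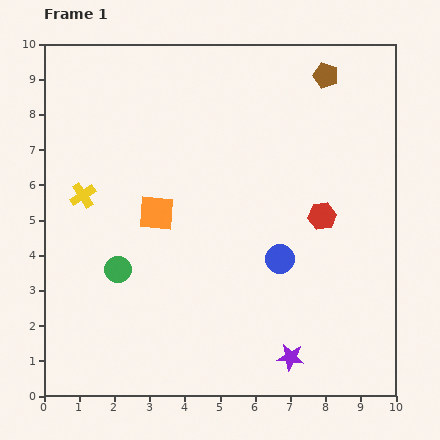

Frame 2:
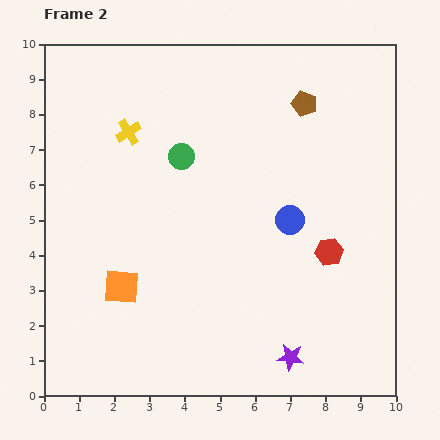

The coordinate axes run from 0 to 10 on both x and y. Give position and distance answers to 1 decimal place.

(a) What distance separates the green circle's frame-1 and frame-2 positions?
3.7

The green circle moved from (2.1, 3.6) to (3.9, 6.8), a distance of √(1.8² + 3.2²) ≈ 3.7.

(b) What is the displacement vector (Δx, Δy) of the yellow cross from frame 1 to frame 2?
(1.3, 1.8)

The yellow cross was at (1.1, 5.7) in frame 1 and (2.4, 7.5) in frame 2.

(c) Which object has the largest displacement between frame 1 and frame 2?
the green circle

(moved 3.7; next 2.3)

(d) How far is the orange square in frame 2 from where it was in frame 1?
2.3

The orange square moved from (3.2, 5.2) to (2.2, 3.1), a distance of √(1.0² + 2.1²) ≈ 2.3.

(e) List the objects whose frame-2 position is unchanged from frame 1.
the purple star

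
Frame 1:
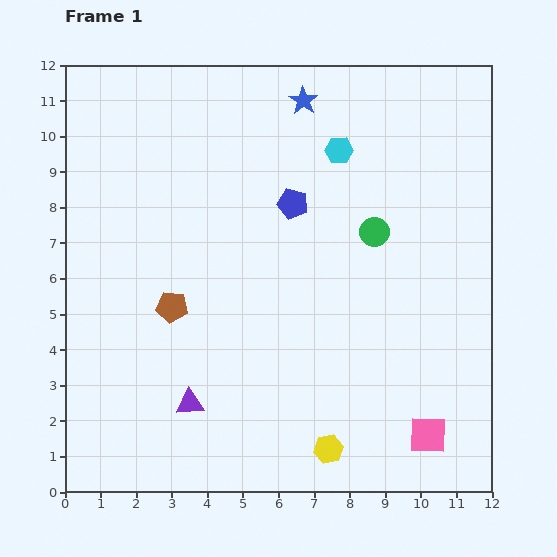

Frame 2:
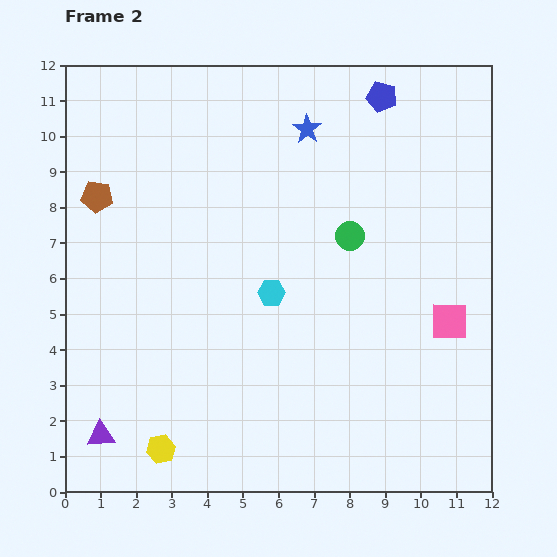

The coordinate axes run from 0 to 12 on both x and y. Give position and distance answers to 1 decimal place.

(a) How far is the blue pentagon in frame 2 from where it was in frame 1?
3.9

The blue pentagon moved from (6.4, 8.1) to (8.9, 11.1), a distance of √(2.5² + 3.0²) ≈ 3.9.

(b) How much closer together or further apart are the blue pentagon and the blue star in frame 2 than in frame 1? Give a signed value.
-0.6

Distance in frame 1: 2.9. Distance in frame 2: 2.3.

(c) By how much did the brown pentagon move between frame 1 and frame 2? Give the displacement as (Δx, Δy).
(-2.1, 3.1)

The brown pentagon was at (3.0, 5.2) in frame 1 and (0.9, 8.3) in frame 2.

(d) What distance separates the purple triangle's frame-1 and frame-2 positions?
2.7

The purple triangle moved from (3.5, 2.5) to (1.0, 1.6), a distance of √(2.5² + 0.9²) ≈ 2.7.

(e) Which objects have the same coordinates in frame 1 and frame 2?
none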